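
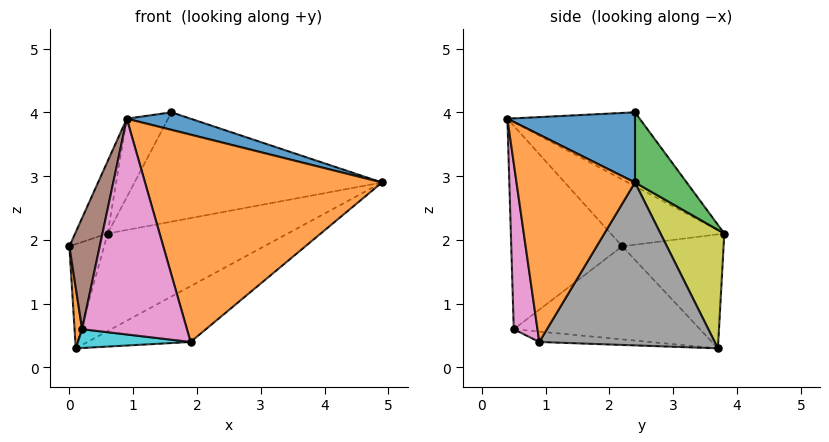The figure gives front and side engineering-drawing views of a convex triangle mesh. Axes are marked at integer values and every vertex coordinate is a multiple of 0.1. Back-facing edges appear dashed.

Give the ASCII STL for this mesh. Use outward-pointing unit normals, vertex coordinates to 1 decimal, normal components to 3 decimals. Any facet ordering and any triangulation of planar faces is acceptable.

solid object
 facet normal 0.312 -0.156 0.937
  outer loop
   vertex 1.6 2.4 4.0
   vertex 0.9 0.4 3.9
   vertex 4.9 2.4 2.9
  endloop
 endfacet
 facet normal 0.447 -0.894 0.000
  outer loop
   vertex 1.9 0.9 0.4
   vertex 4.9 2.4 2.9
   vertex 0.9 0.4 3.9
  endloop
 endfacet
 facet normal 0.174 0.834 0.523
  outer loop
   vertex 0.6 3.8 2.1
   vertex 1.6 2.4 4.0
   vertex 4.9 2.4 2.9
  endloop
 endfacet
 facet normal -0.795 0.228 0.563
  outer loop
   vertex 0.6 3.8 2.1
   vertex 0.0 2.2 1.9
   vertex 0.9 0.4 3.9
  endloop
 endfacet
 facet normal -0.774 0.242 0.585
  outer loop
   vertex 0.6 3.8 2.1
   vertex 0.9 0.4 3.9
   vertex 1.6 2.4 4.0
  endloop
 endfacet
 facet normal -0.946 -0.259 0.193
  outer loop
   vertex 0.2 0.5 0.6
   vertex 0.9 0.4 3.9
   vertex 0.0 2.2 1.9
  endloop
 endfacet
 facet normal 0.220 -0.973 -0.076
  outer loop
   vertex 0.2 0.5 0.6
   vertex 1.9 0.9 0.4
   vertex 0.9 0.4 3.9
  endloop
 endfacet
 facet normal 0.516 0.303 -0.801
  outer loop
   vertex 0.1 3.7 0.3
   vertex 4.9 2.4 2.9
   vertex 1.9 0.9 0.4
  endloop
 endfacet
 facet normal 0.330 0.933 -0.144
  outer loop
   vertex 0.1 3.7 0.3
   vertex 0.6 3.8 2.1
   vertex 4.9 2.4 2.9
  endloop
 endfacet
 facet normal -0.094 -0.096 -0.991
  outer loop
   vertex 0.1 3.7 0.3
   vertex 1.9 0.9 0.4
   vertex 0.2 0.5 0.6
  endloop
 endfacet
 facet normal -0.919 0.315 0.238
  outer loop
   vertex 0.1 3.7 0.3
   vertex 0.0 2.2 1.9
   vertex 0.6 3.8 2.1
  endloop
 endfacet
 facet normal -0.994 -0.040 -0.100
  outer loop
   vertex 0.1 3.7 0.3
   vertex 0.2 0.5 0.6
   vertex 0.0 2.2 1.9
  endloop
 endfacet
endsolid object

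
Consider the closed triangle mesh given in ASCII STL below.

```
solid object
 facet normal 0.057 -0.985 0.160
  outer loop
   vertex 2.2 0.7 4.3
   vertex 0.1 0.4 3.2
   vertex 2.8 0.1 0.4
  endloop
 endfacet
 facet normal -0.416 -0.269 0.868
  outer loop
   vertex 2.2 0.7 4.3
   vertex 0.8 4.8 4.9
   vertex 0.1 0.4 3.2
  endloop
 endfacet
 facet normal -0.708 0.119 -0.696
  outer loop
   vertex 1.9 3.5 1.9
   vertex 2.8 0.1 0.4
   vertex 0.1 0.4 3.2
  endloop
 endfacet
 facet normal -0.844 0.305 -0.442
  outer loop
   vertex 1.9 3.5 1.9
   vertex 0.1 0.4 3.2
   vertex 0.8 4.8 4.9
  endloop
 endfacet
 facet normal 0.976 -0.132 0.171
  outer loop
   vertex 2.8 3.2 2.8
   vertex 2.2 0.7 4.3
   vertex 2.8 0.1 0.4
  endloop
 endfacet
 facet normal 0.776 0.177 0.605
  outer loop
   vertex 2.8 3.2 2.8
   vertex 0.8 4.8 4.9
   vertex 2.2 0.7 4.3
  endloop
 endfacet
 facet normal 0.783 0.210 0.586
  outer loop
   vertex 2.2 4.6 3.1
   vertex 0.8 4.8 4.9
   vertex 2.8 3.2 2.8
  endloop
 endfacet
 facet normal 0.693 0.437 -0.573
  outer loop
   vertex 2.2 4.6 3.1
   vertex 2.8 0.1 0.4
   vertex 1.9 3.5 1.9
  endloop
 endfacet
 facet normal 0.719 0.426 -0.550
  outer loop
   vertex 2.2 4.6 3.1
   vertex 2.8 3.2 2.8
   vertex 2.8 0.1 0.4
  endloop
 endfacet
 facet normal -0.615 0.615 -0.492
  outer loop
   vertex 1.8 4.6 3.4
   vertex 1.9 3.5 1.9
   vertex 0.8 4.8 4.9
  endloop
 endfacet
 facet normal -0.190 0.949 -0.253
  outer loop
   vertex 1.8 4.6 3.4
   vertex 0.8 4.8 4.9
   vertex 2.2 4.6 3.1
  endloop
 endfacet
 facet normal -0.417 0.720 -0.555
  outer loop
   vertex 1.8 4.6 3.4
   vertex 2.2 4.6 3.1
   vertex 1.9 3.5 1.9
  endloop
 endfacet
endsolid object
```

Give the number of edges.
18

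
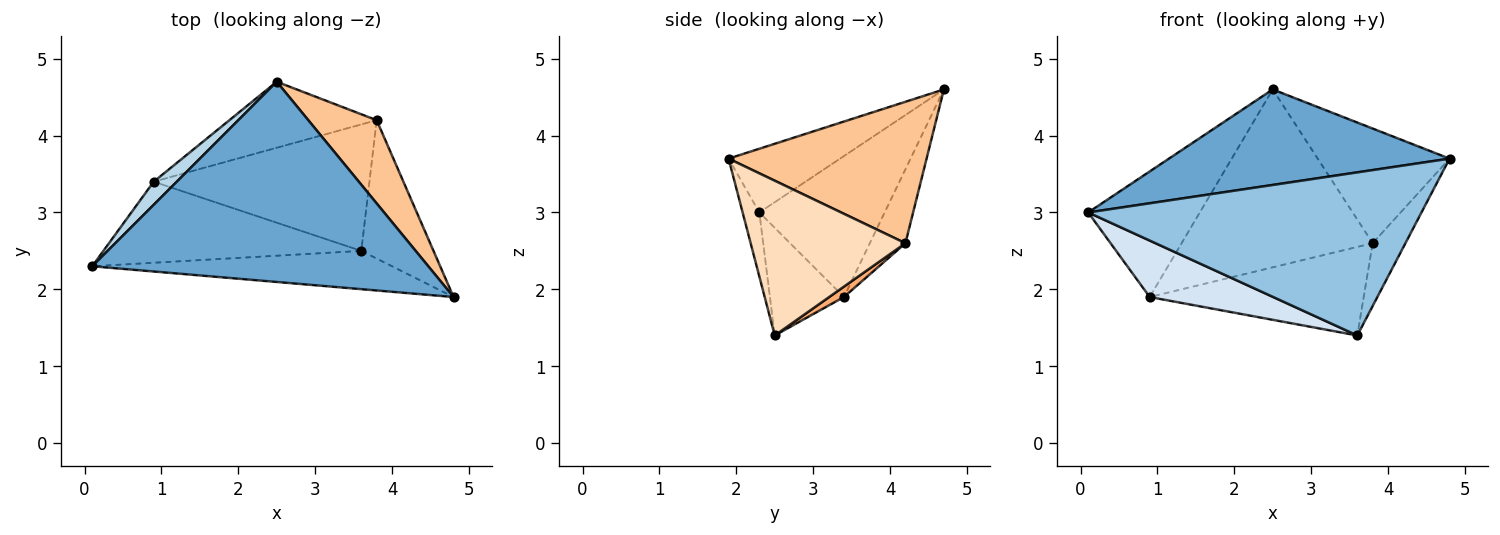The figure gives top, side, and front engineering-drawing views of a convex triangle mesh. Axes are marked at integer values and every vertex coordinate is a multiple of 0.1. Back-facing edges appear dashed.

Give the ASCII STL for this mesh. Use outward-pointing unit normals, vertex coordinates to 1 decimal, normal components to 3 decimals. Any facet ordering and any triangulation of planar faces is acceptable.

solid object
 facet normal -0.169 -0.424 0.890
  outer loop
   vertex 2.5 4.7 4.6
   vertex 0.1 2.3 3.0
   vertex 4.8 1.9 3.7
  endloop
 endfacet
 facet normal -0.049 -0.972 -0.228
  outer loop
   vertex 3.6 2.5 1.4
   vertex 4.8 1.9 3.7
   vertex 0.1 2.3 3.0
  endloop
 endfacet
 facet normal -0.741 0.660 0.121
  outer loop
   vertex 0.9 3.4 1.9
   vertex 0.1 2.3 3.0
   vertex 2.5 4.7 4.6
  endloop
 endfacet
 facet normal -0.324 -0.541 -0.776
  outer loop
   vertex 0.9 3.4 1.9
   vertex 3.6 2.5 1.4
   vertex 0.1 2.3 3.0
  endloop
 endfacet
 facet normal -0.172 0.924 -0.343
  outer loop
   vertex 3.8 4.2 2.6
   vertex 0.9 3.4 1.9
   vertex 2.5 4.7 4.6
  endloop
 endfacet
 facet normal 0.039 0.573 -0.819
  outer loop
   vertex 3.8 4.2 2.6
   vertex 3.6 2.5 1.4
   vertex 0.9 3.4 1.9
  endloop
 endfacet
 facet normal 0.772 0.514 0.373
  outer loop
   vertex 3.8 4.2 2.6
   vertex 2.5 4.7 4.6
   vertex 4.8 1.9 3.7
  endloop
 endfacet
 facet normal 0.890 0.188 -0.415
  outer loop
   vertex 3.8 4.2 2.6
   vertex 4.8 1.9 3.7
   vertex 3.6 2.5 1.4
  endloop
 endfacet
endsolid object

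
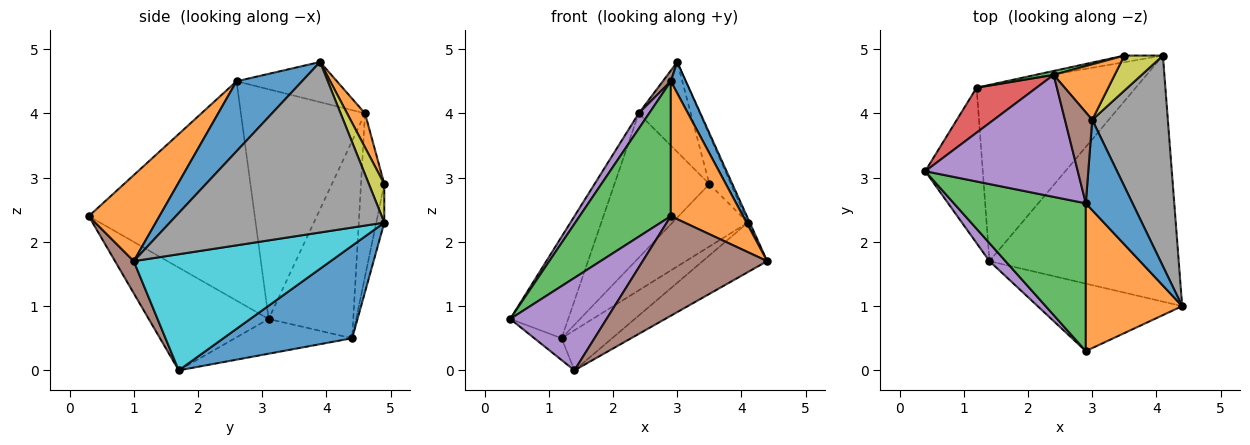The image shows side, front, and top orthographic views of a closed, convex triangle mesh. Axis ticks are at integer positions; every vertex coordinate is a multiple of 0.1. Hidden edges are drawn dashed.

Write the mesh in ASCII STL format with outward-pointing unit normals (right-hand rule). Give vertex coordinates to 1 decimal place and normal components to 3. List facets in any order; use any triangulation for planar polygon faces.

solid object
 facet normal 0.817 -0.189 0.545
  outer loop
   vertex 2.9 2.6 4.5
   vertex 4.4 1.0 1.7
   vertex 3.0 3.9 4.8
  endloop
 endfacet
 facet normal 0.550 -0.563 0.617
  outer loop
   vertex 2.9 2.6 4.5
   vertex 2.9 0.3 2.4
   vertex 4.4 1.0 1.7
  endloop
 endfacet
 facet normal -0.775 -0.426 0.466
  outer loop
   vertex 2.9 2.6 4.5
   vertex 0.4 3.1 0.8
   vertex 2.9 0.3 2.4
  endloop
 endfacet
 facet normal -0.513 0.119 -0.850
  outer loop
   vertex 1.4 1.7 0.0
   vertex 0.4 3.1 0.8
   vertex 1.2 4.4 0.5
  endloop
 endfacet
 facet normal -0.774 -0.622 0.121
  outer loop
   vertex 1.4 1.7 0.0
   vertex 2.9 0.3 2.4
   vertex 0.4 3.1 0.8
  endloop
 endfacet
 facet normal 0.124 -0.822 -0.557
  outer loop
   vertex 1.4 1.7 0.0
   vertex 4.4 1.0 1.7
   vertex 2.9 0.3 2.4
  endloop
 endfacet
 facet normal -0.105 0.989 -0.105
  outer loop
   vertex 4.1 4.9 2.3
   vertex 1.2 4.4 0.5
   vertex 3.5 4.9 2.9
  endloop
 endfacet
 facet normal 0.914 0.008 0.405
  outer loop
   vertex 4.1 4.9 2.3
   vertex 3.0 3.9 4.8
   vertex 4.4 1.0 1.7
  endloop
 endfacet
 facet normal 0.503 0.704 0.503
  outer loop
   vertex 4.1 4.9 2.3
   vertex 3.5 4.9 2.9
   vertex 3.0 3.9 4.8
  endloop
 endfacet
 facet normal 0.515 0.169 -0.840
  outer loop
   vertex 4.1 4.9 2.3
   vertex 4.4 1.0 1.7
   vertex 1.4 1.7 0.0
  endloop
 endfacet
 facet normal 0.493 0.194 -0.848
  outer loop
   vertex 4.1 4.9 2.3
   vertex 1.4 1.7 0.0
   vertex 1.2 4.4 0.5
  endloop
 endfacet
 facet normal 0.281 0.817 0.504
  outer loop
   vertex 2.4 4.6 4.0
   vertex 3.0 3.9 4.8
   vertex 3.5 4.9 2.9
  endloop
 endfacet
 facet normal -0.238 0.971 0.026
  outer loop
   vertex 2.4 4.6 4.0
   vertex 3.5 4.9 2.9
   vertex 1.2 4.4 0.5
  endloop
 endfacet
 facet normal -0.800 0.548 0.243
  outer loop
   vertex 2.4 4.6 4.0
   vertex 1.2 4.4 0.5
   vertex 0.4 3.1 0.8
  endloop
 endfacet
 facet normal -0.831 -0.070 0.552
  outer loop
   vertex 2.4 4.6 4.0
   vertex 0.4 3.1 0.8
   vertex 2.9 2.6 4.5
  endloop
 endfacet
 facet normal -0.825 -0.066 0.561
  outer loop
   vertex 2.4 4.6 4.0
   vertex 2.9 2.6 4.5
   vertex 3.0 3.9 4.8
  endloop
 endfacet
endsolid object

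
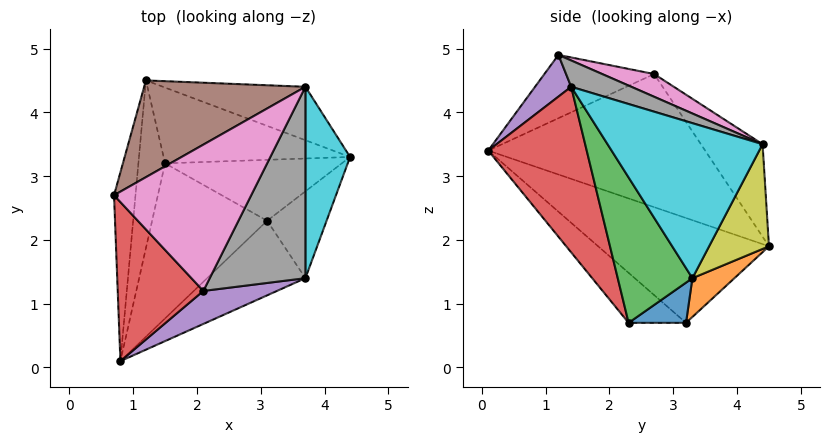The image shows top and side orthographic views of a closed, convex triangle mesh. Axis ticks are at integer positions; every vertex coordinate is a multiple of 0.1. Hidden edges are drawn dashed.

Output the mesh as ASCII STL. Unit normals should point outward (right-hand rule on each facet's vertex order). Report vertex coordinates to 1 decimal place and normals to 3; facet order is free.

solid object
 facet normal -0.987 0.035 -0.159
  outer loop
   vertex 1.2 4.5 1.9
   vertex 0.8 0.1 3.4
   vertex 0.7 2.7 4.6
  endloop
 endfacet
 facet normal 0.148 0.689 -0.710
  outer loop
   vertex 1.5 3.2 0.7
   vertex 1.2 4.5 1.9
   vertex 4.4 3.3 1.4
  endloop
 endfacet
 facet normal -0.969 0.004 -0.247
  outer loop
   vertex 1.5 3.2 0.7
   vertex 0.8 0.1 3.4
   vertex 1.2 4.5 1.9
  endloop
 endfacet
 facet normal -0.553 -0.367 0.748
  outer loop
   vertex 2.1 1.2 4.9
   vertex 0.7 2.7 4.6
   vertex 0.8 0.1 3.4
  endloop
 endfacet
 facet normal 0.243 -0.871 0.428
  outer loop
   vertex 2.1 1.2 4.9
   vertex 0.8 0.1 3.4
   vertex 3.7 1.4 4.4
  endloop
 endfacet
 facet normal -0.284 0.821 0.495
  outer loop
   vertex 3.7 4.4 3.5
   vertex 1.2 4.5 1.9
   vertex 0.7 2.7 4.6
  endloop
 endfacet
 facet normal 0.154 0.330 0.931
  outer loop
   vertex 3.7 4.4 3.5
   vertex 0.7 2.7 4.6
   vertex 2.1 1.2 4.9
  endloop
 endfacet
 facet normal 0.255 0.278 0.926
  outer loop
   vertex 3.7 4.4 3.5
   vertex 2.1 1.2 4.9
   vertex 3.7 1.4 4.4
  endloop
 endfacet
 facet normal 0.274 0.886 -0.373
  outer loop
   vertex 3.7 4.4 3.5
   vertex 4.4 3.3 1.4
   vertex 1.2 4.5 1.9
  endloop
 endfacet
 facet normal 0.958 0.083 0.276
  outer loop
   vertex 3.7 4.4 3.5
   vertex 3.7 1.4 4.4
   vertex 4.4 3.3 1.4
  endloop
 endfacet
 facet normal 0.206 0.367 -0.907
  outer loop
   vertex 3.1 2.3 0.7
   vertex 1.5 3.2 0.7
   vertex 4.4 3.3 1.4
  endloop
 endfacet
 facet normal -0.325 -0.578 -0.748
  outer loop
   vertex 3.1 2.3 0.7
   vertex 0.8 0.1 3.4
   vertex 1.5 3.2 0.7
  endloop
 endfacet
 facet normal 0.675 -0.684 -0.276
  outer loop
   vertex 3.1 2.3 0.7
   vertex 4.4 3.3 1.4
   vertex 3.7 1.4 4.4
  endloop
 endfacet
 facet normal 0.471 -0.836 -0.280
  outer loop
   vertex 3.1 2.3 0.7
   vertex 3.7 1.4 4.4
   vertex 0.8 0.1 3.4
  endloop
 endfacet
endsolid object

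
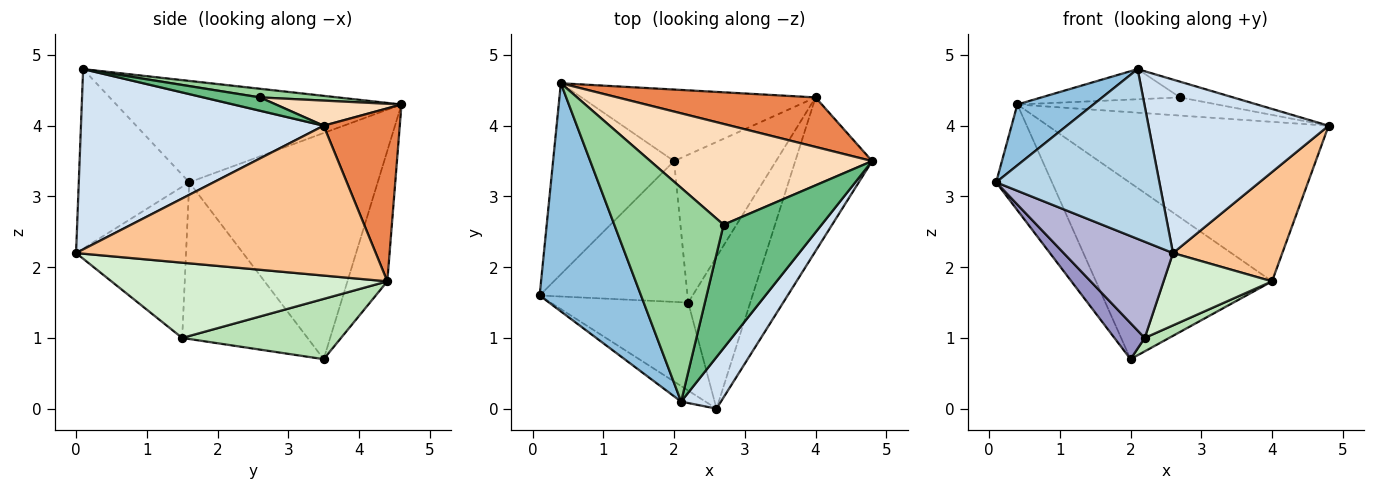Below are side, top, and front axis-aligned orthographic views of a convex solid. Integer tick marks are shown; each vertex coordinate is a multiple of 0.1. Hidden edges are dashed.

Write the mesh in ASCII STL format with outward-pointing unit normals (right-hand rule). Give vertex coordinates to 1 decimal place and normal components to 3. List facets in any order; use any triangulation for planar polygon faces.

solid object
 facet normal -0.853 0.253 -0.456
  outer loop
   vertex 2.0 3.5 0.7
   vertex 0.1 1.6 3.2
   vertex 0.4 4.6 4.3
  endloop
 endfacet
 facet normal -0.695 -0.185 0.695
  outer loop
   vertex 2.1 0.1 4.8
   vertex 0.4 4.6 4.3
   vertex 0.1 1.6 3.2
  endloop
 endfacet
 facet normal -0.559 -0.826 -0.076
  outer loop
   vertex 2.1 0.1 4.8
   vertex 0.1 1.6 3.2
   vertex 2.6 0.0 2.2
  endloop
 endfacet
 facet normal 0.791 -0.587 0.175
  outer loop
   vertex 2.1 0.1 4.8
   vertex 2.6 0.0 2.2
   vertex 4.8 3.5 4.0
  endloop
 endfacet
 facet normal 0.251 0.925 0.287
  outer loop
   vertex 4.0 4.4 1.8
   vertex 0.4 4.6 4.3
   vertex 4.8 3.5 4.0
  endloop
 endfacet
 facet normal -0.205 0.907 -0.368
  outer loop
   vertex 4.0 4.4 1.8
   vertex 2.0 3.5 0.7
   vertex 0.4 4.6 4.3
  endloop
 endfacet
 facet normal 0.846 -0.309 -0.434
  outer loop
   vertex 4.0 4.4 1.8
   vertex 4.8 3.5 4.0
   vertex 2.6 0.0 2.2
  endloop
 endfacet
 facet normal 0.111 0.176 0.978
  outer loop
   vertex 2.7 2.6 4.4
   vertex 4.8 3.5 4.0
   vertex 0.4 4.6 4.3
  endloop
 endfacet
 facet normal 0.134 0.125 0.983
  outer loop
   vertex 2.7 2.6 4.4
   vertex 2.1 0.1 4.8
   vertex 4.8 3.5 4.0
  endloop
 endfacet
 facet normal 0.078 0.139 0.987
  outer loop
   vertex 2.7 2.6 4.4
   vertex 0.4 4.6 4.3
   vertex 2.1 0.1 4.8
  endloop
 endfacet
 facet normal 0.507 -0.078 -0.858
  outer loop
   vertex 2.2 1.5 1.0
   vertex 2.0 3.5 0.7
   vertex 4.0 4.4 1.8
  endloop
 endfacet
 facet normal 0.738 -0.290 -0.609
  outer loop
   vertex 2.2 1.5 1.0
   vertex 4.0 4.4 1.8
   vertex 2.6 0.0 2.2
  endloop
 endfacet
 facet normal -0.716 -0.173 -0.676
  outer loop
   vertex 2.2 1.5 1.0
   vertex 0.1 1.6 3.2
   vertex 2.0 3.5 0.7
  endloop
 endfacet
 facet normal -0.596 -0.593 -0.542
  outer loop
   vertex 2.2 1.5 1.0
   vertex 2.6 0.0 2.2
   vertex 0.1 1.6 3.2
  endloop
 endfacet
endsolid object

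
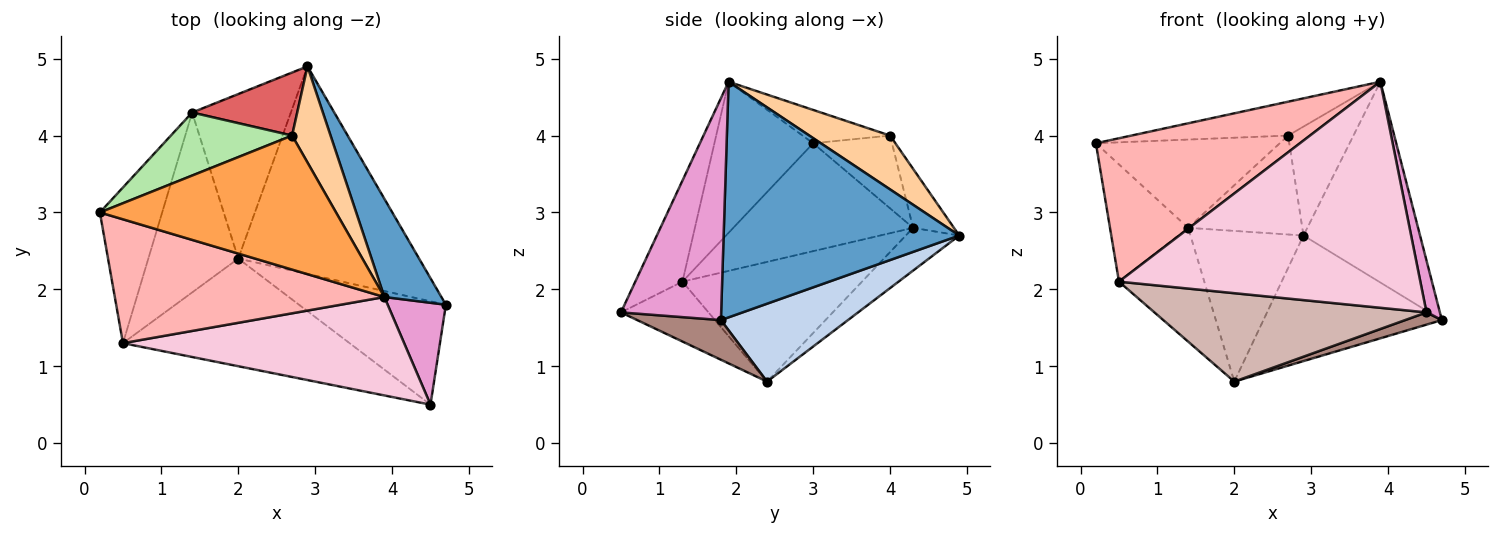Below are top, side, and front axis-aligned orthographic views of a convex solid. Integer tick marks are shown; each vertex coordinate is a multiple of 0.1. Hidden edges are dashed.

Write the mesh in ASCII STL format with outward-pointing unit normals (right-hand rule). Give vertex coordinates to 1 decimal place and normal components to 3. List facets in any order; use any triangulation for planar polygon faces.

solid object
 facet normal 0.876 0.433 0.212
  outer loop
   vertex 3.9 1.9 4.7
   vertex 4.7 1.8 1.6
   vertex 2.9 4.9 2.7
  endloop
 endfacet
 facet normal 0.346 0.486 -0.803
  outer loop
   vertex 2.0 2.4 0.8
   vertex 2.9 4.9 2.7
   vertex 4.7 1.8 1.6
  endloop
 endfacet
 facet normal -0.136 0.243 0.961
  outer loop
   vertex 2.7 4.0 4.0
   vertex 0.2 3.0 3.9
   vertex 3.9 1.9 4.7
  endloop
 endfacet
 facet normal 0.680 0.550 0.485
  outer loop
   vertex 2.7 4.0 4.0
   vertex 3.9 1.9 4.7
   vertex 2.9 4.9 2.7
  endloop
 endfacet
 facet normal -0.304 0.643 -0.702
  outer loop
   vertex 1.4 4.3 2.8
   vertex 2.9 4.9 2.7
   vertex 2.0 2.4 0.8
  endloop
 endfacet
 facet normal -0.329 0.768 0.549
  outer loop
   vertex 1.4 4.3 2.8
   vertex 0.2 3.0 3.9
   vertex 2.7 4.0 4.0
  endloop
 endfacet
 facet normal -0.289 0.807 0.515
  outer loop
   vertex 1.4 4.3 2.8
   vertex 2.7 4.0 4.0
   vertex 2.9 4.9 2.7
  endloop
 endfacet
 facet normal -0.344 -0.711 0.614
  outer loop
   vertex 0.5 1.3 2.1
   vertex 3.9 1.9 4.7
   vertex 0.2 3.0 3.9
  endloop
 endfacet
 facet normal -0.811 0.352 -0.468
  outer loop
   vertex 0.5 1.3 2.1
   vertex 0.2 3.0 3.9
   vertex 1.4 4.3 2.8
  endloop
 endfacet
 facet normal -0.747 0.355 -0.562
  outer loop
   vertex 0.5 1.3 2.1
   vertex 1.4 4.3 2.8
   vertex 2.0 2.4 0.8
  endloop
 endfacet
 facet normal 0.259 -0.114 -0.959
  outer loop
   vertex 4.5 0.5 1.7
   vertex 2.0 2.4 0.8
   vertex 4.7 1.8 1.6
  endloop
 endfacet
 facet normal -0.200 -0.622 -0.757
  outer loop
   vertex 4.5 0.5 1.7
   vertex 0.5 1.3 2.1
   vertex 2.0 2.4 0.8
  endloop
 endfacet
 facet normal 0.959 -0.128 0.252
  outer loop
   vertex 4.5 0.5 1.7
   vertex 4.7 1.8 1.6
   vertex 3.9 1.9 4.7
  endloop
 endfacet
 facet normal -0.142 -0.908 0.395
  outer loop
   vertex 4.5 0.5 1.7
   vertex 3.9 1.9 4.7
   vertex 0.5 1.3 2.1
  endloop
 endfacet
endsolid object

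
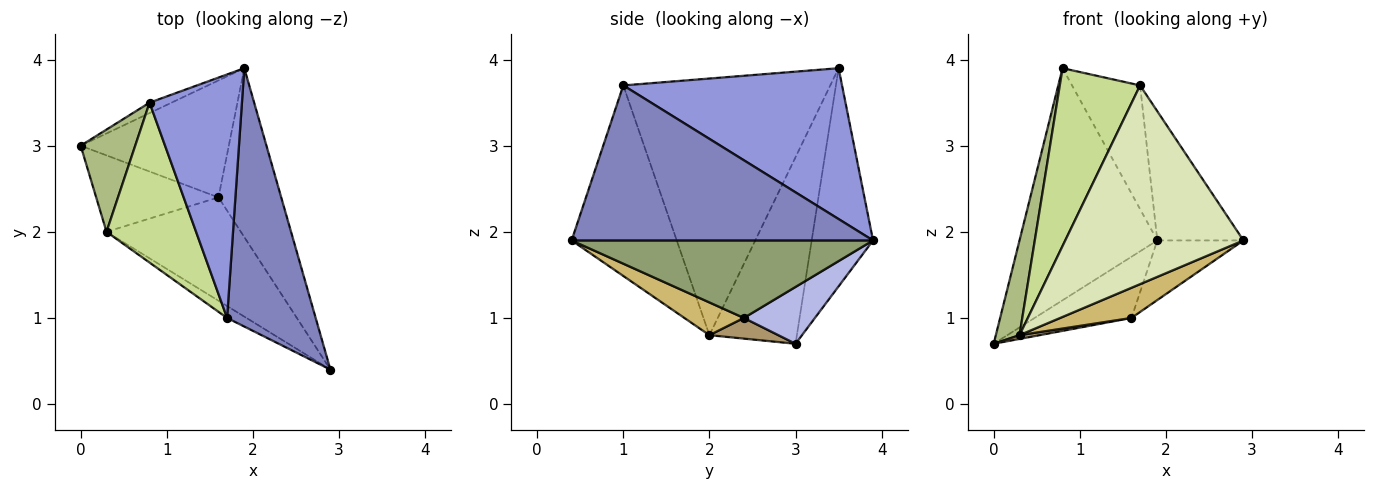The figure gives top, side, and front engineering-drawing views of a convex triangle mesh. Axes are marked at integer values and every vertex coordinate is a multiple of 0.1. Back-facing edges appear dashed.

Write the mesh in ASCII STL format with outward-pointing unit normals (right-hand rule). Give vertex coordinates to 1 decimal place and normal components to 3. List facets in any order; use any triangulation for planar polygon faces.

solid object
 facet normal -0.406 0.913 -0.041
  outer loop
   vertex 0.8 3.5 3.9
   vertex 1.9 3.9 1.9
   vertex 0.0 3.0 0.7
  endloop
 endfacet
 facet normal 0.843 0.241 0.482
  outer loop
   vertex 1.7 1.0 3.7
   vertex 2.9 0.4 1.9
   vertex 1.9 3.9 1.9
  endloop
 endfacet
 facet normal 0.824 0.256 0.505
  outer loop
   vertex 1.7 1.0 3.7
   vertex 1.9 3.9 1.9
   vertex 0.8 3.5 3.9
  endloop
 endfacet
 facet normal 0.322 0.439 -0.839
  outer loop
   vertex 1.6 2.4 1.0
   vertex 0.0 3.0 0.7
   vertex 1.9 3.9 1.9
  endloop
 endfacet
 facet normal 0.759 0.217 -0.614
  outer loop
   vertex 1.6 2.4 1.0
   vertex 1.9 3.9 1.9
   vertex 2.9 0.4 1.9
  endloop
 endfacet
 facet normal -0.929 -0.252 0.272
  outer loop
   vertex 0.3 2.0 0.8
   vertex 0.8 3.5 3.9
   vertex 0.0 3.0 0.7
  endloop
 endfacet
 facet normal -0.887 -0.344 0.309
  outer loop
   vertex 0.3 2.0 0.8
   vertex 1.7 1.0 3.7
   vertex 0.8 3.5 3.9
  endloop
 endfacet
 facet normal -0.507 -0.860 -0.052
  outer loop
   vertex 0.3 2.0 0.8
   vertex 2.9 0.4 1.9
   vertex 1.7 1.0 3.7
  endloop
 endfacet
 facet normal 0.166 -0.049 -0.985
  outer loop
   vertex 0.3 2.0 0.8
   vertex 0.0 3.0 0.7
   vertex 1.6 2.4 1.0
  endloop
 endfacet
 facet normal 0.228 -0.273 -0.935
  outer loop
   vertex 0.3 2.0 0.8
   vertex 1.6 2.4 1.0
   vertex 2.9 0.4 1.9
  endloop
 endfacet
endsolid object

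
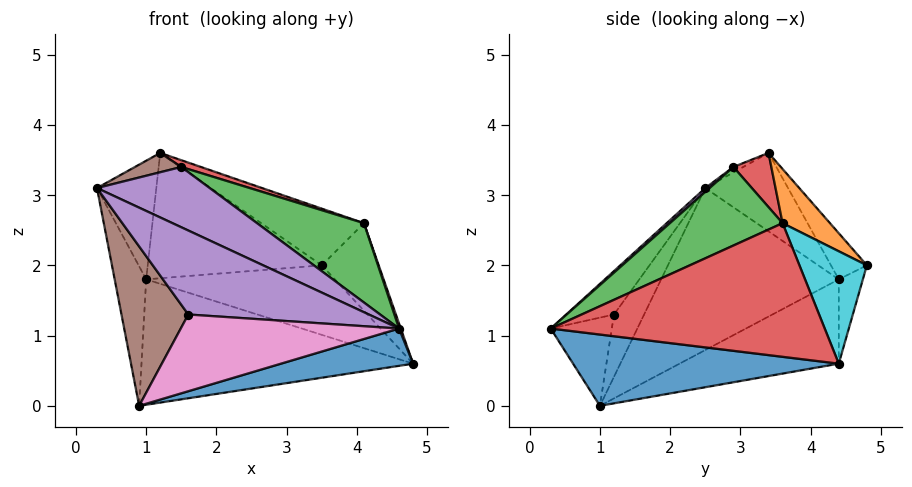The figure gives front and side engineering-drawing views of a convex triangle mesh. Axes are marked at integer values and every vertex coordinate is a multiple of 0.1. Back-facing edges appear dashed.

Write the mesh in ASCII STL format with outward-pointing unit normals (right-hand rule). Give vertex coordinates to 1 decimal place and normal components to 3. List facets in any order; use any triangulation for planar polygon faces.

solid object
 facet normal 0.260 -0.129 -0.957
  outer loop
   vertex 0.9 1.0 0.0
   vertex 4.8 4.4 0.6
   vertex 4.6 0.3 1.1
  endloop
 endfacet
 facet normal -0.949 0.168 -0.265
  outer loop
   vertex 1.0 4.4 1.8
   vertex 0.9 1.0 0.0
   vertex 0.3 2.5 3.1
  endloop
 endfacet
 facet normal -0.268 0.457 -0.848
  outer loop
   vertex 1.0 4.4 1.8
   vertex 4.8 4.4 0.6
   vertex 0.9 1.0 0.0
  endloop
 endfacet
 facet normal 0.945 -0.006 0.328
  outer loop
   vertex 4.1 3.6 2.6
   vertex 4.6 0.3 1.1
   vertex 4.8 4.4 0.6
  endloop
 endfacet
 facet normal -0.228 -0.860 0.457
  outer loop
   vertex 1.6 1.2 1.3
   vertex 4.6 0.3 1.1
   vertex 0.3 2.5 3.1
  endloop
 endfacet
 facet normal -0.387 -0.857 0.340
  outer loop
   vertex 1.6 1.2 1.3
   vertex 0.3 2.5 3.1
   vertex 0.9 1.0 0.0
  endloop
 endfacet
 facet normal -0.258 -0.924 0.281
  outer loop
   vertex 1.6 1.2 1.3
   vertex 0.9 1.0 0.0
   vertex 4.6 0.3 1.1
  endloop
 endfacet
 facet normal -0.751 0.538 0.383
  outer loop
   vertex 1.2 3.4 3.6
   vertex 1.0 4.4 1.8
   vertex 0.3 2.5 3.1
  endloop
 endfacet
 facet normal -0.118 0.921 -0.372
  outer loop
   vertex 3.5 4.8 2.0
   vertex 4.8 4.4 0.6
   vertex 1.0 4.4 1.8
  endloop
 endfacet
 facet normal 0.677 0.571 0.465
  outer loop
   vertex 3.5 4.8 2.0
   vertex 4.1 3.6 2.6
   vertex 4.8 4.4 0.6
  endloop
 endfacet
 facet normal -0.176 0.852 0.493
  outer loop
   vertex 3.5 4.8 2.0
   vertex 1.0 4.4 1.8
   vertex 1.2 3.4 3.6
  endloop
 endfacet
 facet normal 0.244 0.529 0.813
  outer loop
   vertex 3.5 4.8 2.0
   vertex 1.2 3.4 3.6
   vertex 4.1 3.6 2.6
  endloop
 endfacet
 facet normal 0.359 -0.341 0.869
  outer loop
   vertex 1.5 2.9 3.4
   vertex 4.6 0.3 1.1
   vertex 4.1 3.6 2.6
  endloop
 endfacet
 facet normal 0.332 -0.172 0.928
  outer loop
   vertex 1.5 2.9 3.4
   vertex 4.1 3.6 2.6
   vertex 1.2 3.4 3.6
  endloop
 endfacet
 facet normal 0.025 -0.646 0.763
  outer loop
   vertex 1.5 2.9 3.4
   vertex 0.3 2.5 3.1
   vertex 4.6 0.3 1.1
  endloop
 endfacet
 facet normal -0.088 -0.415 0.906
  outer loop
   vertex 1.5 2.9 3.4
   vertex 1.2 3.4 3.6
   vertex 0.3 2.5 3.1
  endloop
 endfacet
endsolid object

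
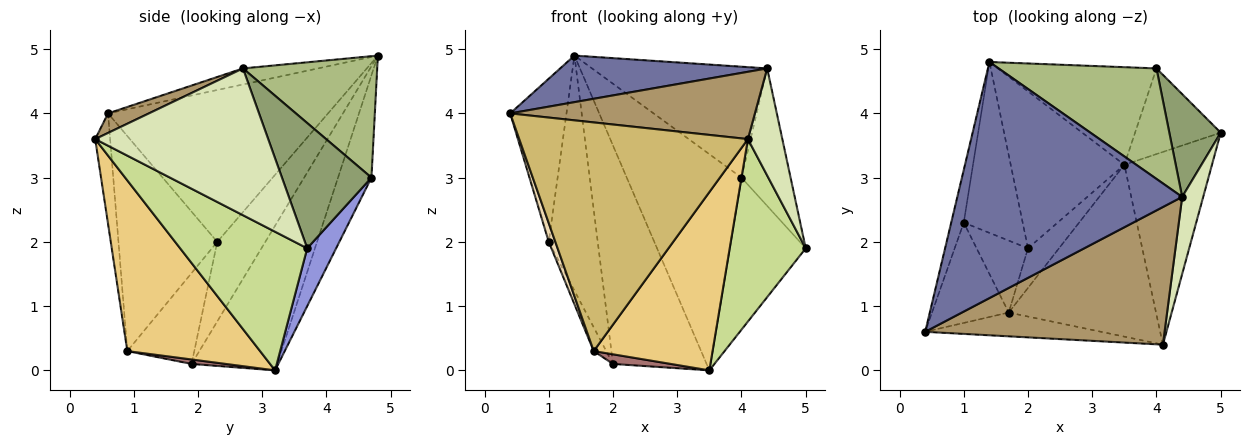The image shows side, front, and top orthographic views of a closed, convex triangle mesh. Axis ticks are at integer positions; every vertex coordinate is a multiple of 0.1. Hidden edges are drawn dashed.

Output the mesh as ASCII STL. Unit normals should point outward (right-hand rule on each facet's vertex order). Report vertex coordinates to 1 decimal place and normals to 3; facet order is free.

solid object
 facet normal -0.070 -0.193 0.979
  outer loop
   vertex 4.4 2.7 4.7
   vertex 1.4 4.8 4.9
   vertex 0.4 0.6 4.0
  endloop
 endfacet
 facet normal -0.966 0.247 -0.080
  outer loop
   vertex 1.0 2.3 2.0
   vertex 0.4 0.6 4.0
   vertex 1.4 4.8 4.9
  endloop
 endfacet
 facet normal 0.315 0.827 -0.466
  outer loop
   vertex 4.0 4.7 3.0
   vertex 5.0 3.7 1.9
   vertex 3.5 3.2 0.0
  endloop
 endfacet
 facet normal -0.257 0.881 -0.398
  outer loop
   vertex 4.0 4.7 3.0
   vertex 3.5 3.2 0.0
   vertex 1.4 4.8 4.9
  endloop
 endfacet
 facet normal 0.825 0.453 0.338
  outer loop
   vertex 4.0 4.7 3.0
   vertex 4.4 2.7 4.7
   vertex 5.0 3.7 1.9
  endloop
 endfacet
 facet normal 0.477 0.623 0.620
  outer loop
   vertex 4.0 4.7 3.0
   vertex 1.4 4.8 4.9
   vertex 4.4 2.7 4.7
  endloop
 endfacet
 facet normal 0.754 -0.451 -0.477
  outer loop
   vertex 4.1 0.4 3.6
   vertex 3.5 3.2 0.0
   vertex 5.0 3.7 1.9
  endloop
 endfacet
 facet normal 0.971 -0.193 0.139
  outer loop
   vertex 4.1 0.4 3.6
   vertex 5.0 3.7 1.9
   vertex 4.4 2.7 4.7
  endloop
 endfacet
 facet normal 0.073 -0.438 0.896
  outer loop
   vertex 4.1 0.4 3.6
   vertex 4.4 2.7 4.7
   vertex 0.4 0.6 4.0
  endloop
 endfacet
 facet normal -0.065 -0.993 -0.103
  outer loop
   vertex 1.7 0.9 0.3
   vertex 4.1 0.4 3.6
   vertex 0.4 0.6 4.0
  endloop
 endfacet
 facet normal 0.627 -0.561 -0.541
  outer loop
   vertex 1.7 0.9 0.3
   vertex 3.5 3.2 0.0
   vertex 4.1 0.4 3.6
  endloop
 endfacet
 facet normal -0.940 -0.063 -0.335
  outer loop
   vertex 1.7 0.9 0.3
   vertex 0.4 0.6 4.0
   vertex 1.0 2.3 2.0
  endloop
 endfacet
 facet normal 0.139 -0.234 -0.962
  outer loop
   vertex 2.0 1.9 0.1
   vertex 3.5 3.2 0.0
   vertex 1.7 0.9 0.3
  endloop
 endfacet
 facet normal -0.859 0.161 -0.486
  outer loop
   vertex 2.0 1.9 0.1
   vertex 1.7 0.9 0.3
   vertex 1.0 2.3 2.0
  endloop
 endfacet
 facet normal -0.596 0.652 -0.468
  outer loop
   vertex 2.0 1.9 0.1
   vertex 1.4 4.8 4.9
   vertex 3.5 3.2 0.0
  endloop
 endfacet
 facet normal -0.622 0.634 -0.461
  outer loop
   vertex 2.0 1.9 0.1
   vertex 1.0 2.3 2.0
   vertex 1.4 4.8 4.9
  endloop
 endfacet
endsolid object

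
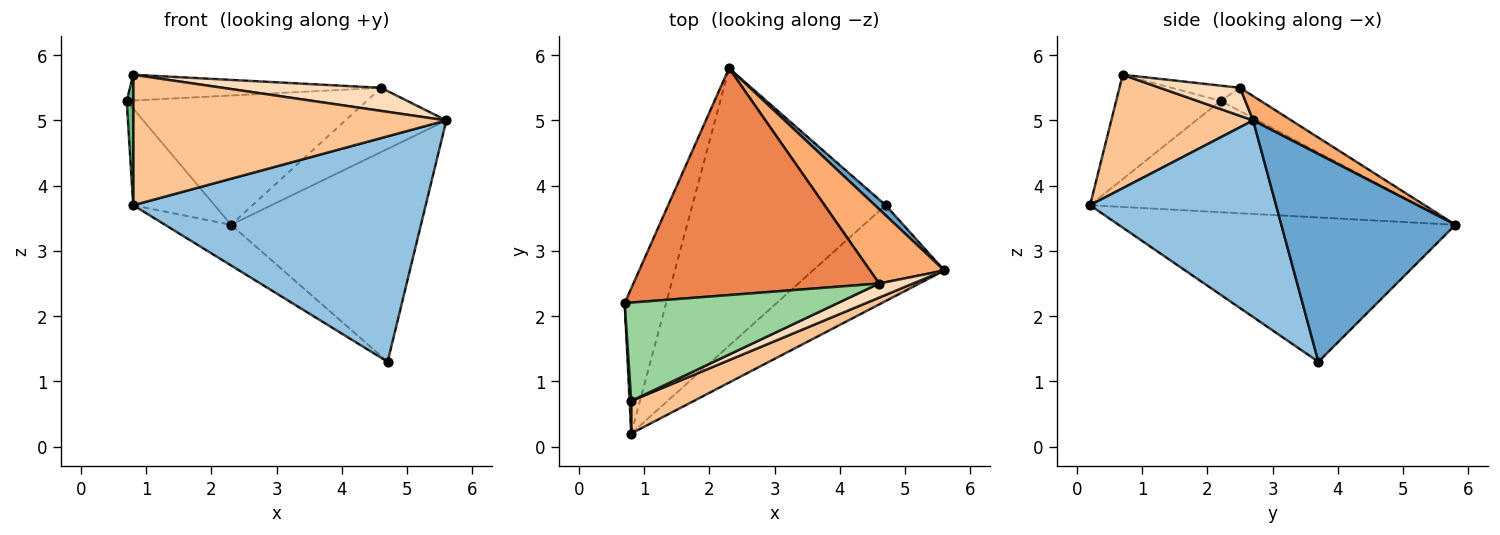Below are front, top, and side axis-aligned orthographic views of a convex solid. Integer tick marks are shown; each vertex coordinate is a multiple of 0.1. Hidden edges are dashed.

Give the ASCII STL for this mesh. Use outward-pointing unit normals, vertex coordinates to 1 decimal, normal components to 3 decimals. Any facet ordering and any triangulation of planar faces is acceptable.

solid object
 facet normal 0.675 0.737 0.035
  outer loop
   vertex 4.7 3.7 1.3
   vertex 2.3 5.8 3.4
   vertex 5.6 2.7 5.0
  endloop
 endfacet
 facet normal 0.505 -0.794 -0.338
  outer loop
   vertex 0.8 0.2 3.7
   vertex 4.7 3.7 1.3
   vertex 5.6 2.7 5.0
  endloop
 endfacet
 facet normal -0.913 0.226 -0.340
  outer loop
   vertex 0.8 0.2 3.7
   vertex 0.7 2.2 5.3
   vertex 2.3 5.8 3.4
  endloop
 endfacet
 facet normal -0.594 0.117 -0.796
  outer loop
   vertex 0.8 0.2 3.7
   vertex 2.3 5.8 3.4
   vertex 4.7 3.7 1.3
  endloop
 endfacet
 facet normal -0.082 0.494 0.866
  outer loop
   vertex 4.6 2.5 5.5
   vertex 2.3 5.8 3.4
   vertex 0.7 2.2 5.3
  endloop
 endfacet
 facet normal 0.240 0.635 0.734
  outer loop
   vertex 4.6 2.5 5.5
   vertex 5.6 2.7 5.0
   vertex 2.3 5.8 3.4
  endloop
 endfacet
 facet normal 0.402 -0.888 0.222
  outer loop
   vertex 0.8 0.7 5.7
   vertex 0.8 0.2 3.7
   vertex 5.6 2.7 5.0
  endloop
 endfacet
 facet normal 0.396 -0.783 0.479
  outer loop
   vertex 0.8 0.7 5.7
   vertex 5.6 2.7 5.0
   vertex 4.6 2.5 5.5
  endloop
 endfacet
 facet normal -0.998 -0.062 0.016
  outer loop
   vertex 0.8 0.7 5.7
   vertex 0.7 2.2 5.3
   vertex 0.8 0.2 3.7
  endloop
 endfacet
 facet normal -0.069 0.253 0.965
  outer loop
   vertex 0.8 0.7 5.7
   vertex 4.6 2.5 5.5
   vertex 0.7 2.2 5.3
  endloop
 endfacet
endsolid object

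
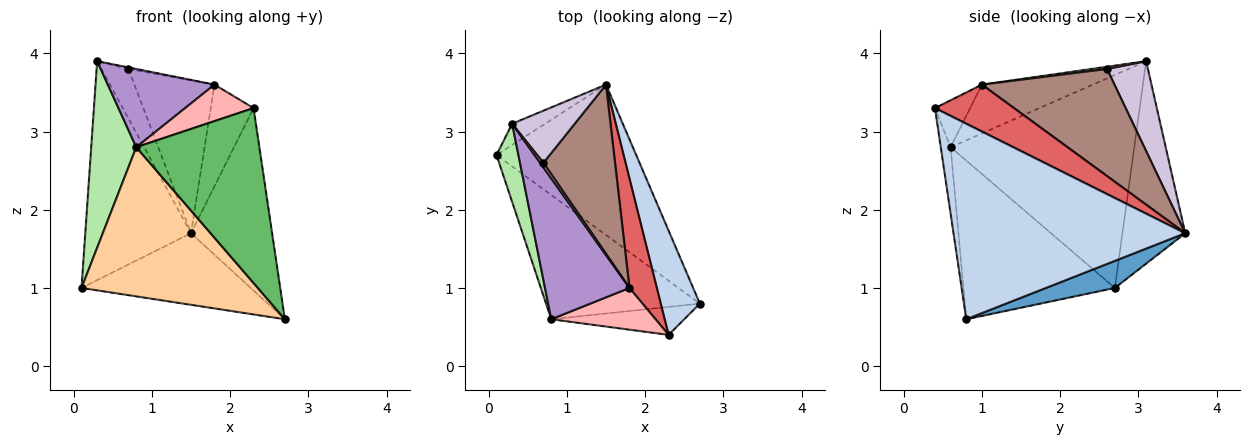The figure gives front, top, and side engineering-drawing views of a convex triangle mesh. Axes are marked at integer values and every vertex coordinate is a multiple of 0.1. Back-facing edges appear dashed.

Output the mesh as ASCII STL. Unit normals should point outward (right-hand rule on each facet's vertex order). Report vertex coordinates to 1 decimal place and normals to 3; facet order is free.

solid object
 facet normal 0.173 0.423 -0.889
  outer loop
   vertex 1.5 3.6 1.7
   vertex 2.7 0.8 0.6
   vertex 0.1 2.7 1.0
  endloop
 endfacet
 facet normal 0.927 0.325 0.185
  outer loop
   vertex 2.3 0.4 3.3
   vertex 2.7 0.8 0.6
   vertex 1.5 3.6 1.7
  endloop
 endfacet
 facet normal -0.509 0.857 -0.083
  outer loop
   vertex 0.3 3.1 3.9
   vertex 1.5 3.6 1.7
   vertex 0.1 2.7 1.0
  endloop
 endfacet
 facet normal -0.551 -0.641 -0.534
  outer loop
   vertex 0.8 0.6 2.8
   vertex 0.1 2.7 1.0
   vertex 2.7 0.8 0.6
  endloop
 endfacet
 facet normal -0.079 -0.984 -0.157
  outer loop
   vertex 0.8 0.6 2.8
   vertex 2.7 0.8 0.6
   vertex 2.3 0.4 3.3
  endloop
 endfacet
 facet normal -0.966 -0.237 0.099
  outer loop
   vertex 0.8 0.6 2.8
   vertex 0.3 3.1 3.9
   vertex 0.1 2.7 1.0
  endloop
 endfacet
 facet normal 0.782 0.424 0.456
  outer loop
   vertex 1.8 1.0 3.6
   vertex 2.3 0.4 3.3
   vertex 1.5 3.6 1.7
  endloop
 endfacet
 facet normal -0.321 -0.624 0.713
  outer loop
   vertex 1.8 1.0 3.6
   vertex 0.8 0.6 2.8
   vertex 2.3 0.4 3.3
  endloop
 endfacet
 facet normal -0.451 -0.433 0.780
  outer loop
   vertex 1.8 1.0 3.6
   vertex 0.3 3.1 3.9
   vertex 0.8 0.6 2.8
  endloop
 endfacet
 facet normal 0.722 0.477 0.502
  outer loop
   vertex 0.7 2.6 3.8
   vertex 1.5 3.6 1.7
   vertex 0.3 3.1 3.9
  endloop
 endfacet
 facet normal 0.743 0.449 0.497
  outer loop
   vertex 0.7 2.6 3.8
   vertex 1.8 1.0 3.6
   vertex 1.5 3.6 1.7
  endloop
 endfacet
 facet normal 0.535 0.267 0.802
  outer loop
   vertex 0.7 2.6 3.8
   vertex 0.3 3.1 3.9
   vertex 1.8 1.0 3.6
  endloop
 endfacet
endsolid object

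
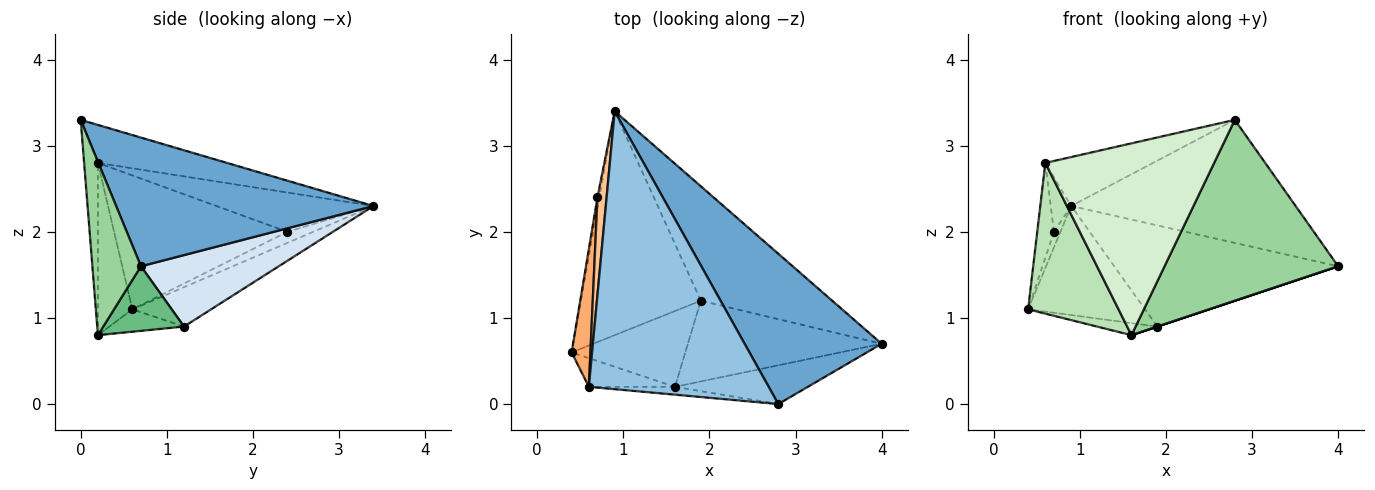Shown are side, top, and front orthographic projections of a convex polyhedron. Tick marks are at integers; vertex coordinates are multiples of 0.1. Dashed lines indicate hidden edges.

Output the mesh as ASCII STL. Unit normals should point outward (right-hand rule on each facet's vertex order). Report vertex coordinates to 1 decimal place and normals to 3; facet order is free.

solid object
 facet normal 0.588 0.513 0.626
  outer loop
   vertex 2.8 0.0 3.3
   vertex 4.0 0.7 1.6
   vertex 0.9 3.4 2.3
  endloop
 endfacet
 facet normal -0.204 0.170 0.964
  outer loop
   vertex 0.6 0.2 2.8
   vertex 2.8 0.0 3.3
   vertex 0.9 3.4 2.3
  endloop
 endfacet
 facet normal -0.283 0.420 -0.862
  outer loop
   vertex 1.9 1.2 0.9
   vertex 0.4 0.6 1.1
   vertex 0.9 3.4 2.3
  endloop
 endfacet
 facet normal 0.377 0.613 -0.694
  outer loop
   vertex 1.9 1.2 0.9
   vertex 0.9 3.4 2.3
   vertex 4.0 0.7 1.6
  endloop
 endfacet
 facet normal -0.958 0.239 -0.160
  outer loop
   vertex 0.7 2.4 2.0
   vertex 0.9 3.4 2.3
   vertex 0.4 0.6 1.1
  endloop
 endfacet
 facet normal -0.986 0.095 0.138
  outer loop
   vertex 0.7 2.4 2.0
   vertex 0.4 0.6 1.1
   vertex 0.6 0.2 2.8
  endloop
 endfacet
 facet normal -0.966 0.126 0.225
  outer loop
   vertex 0.7 2.4 2.0
   vertex 0.6 0.2 2.8
   vertex 0.9 3.4 2.3
  endloop
 endfacet
 facet normal -0.191 0.154 -0.969
  outer loop
   vertex 1.6 0.2 0.8
   vertex 0.4 0.6 1.1
   vertex 1.9 1.2 0.9
  endloop
 endfacet
 facet normal 0.316 0.000 -0.949
  outer loop
   vertex 1.6 0.2 0.8
   vertex 1.9 1.2 0.9
   vertex 4.0 0.7 1.6
  endloop
 endfacet
 facet normal 0.264 -0.943 -0.202
  outer loop
   vertex 1.6 0.2 0.8
   vertex 4.0 0.7 1.6
   vertex 2.8 0.0 3.3
  endloop
 endfacet
 facet normal -0.350 -0.920 -0.175
  outer loop
   vertex 1.6 0.2 0.8
   vertex 0.6 0.2 2.8
   vertex 0.4 0.6 1.1
  endloop
 endfacet
 facet normal -0.081 -0.996 -0.041
  outer loop
   vertex 1.6 0.2 0.8
   vertex 2.8 0.0 3.3
   vertex 0.6 0.2 2.8
  endloop
 endfacet
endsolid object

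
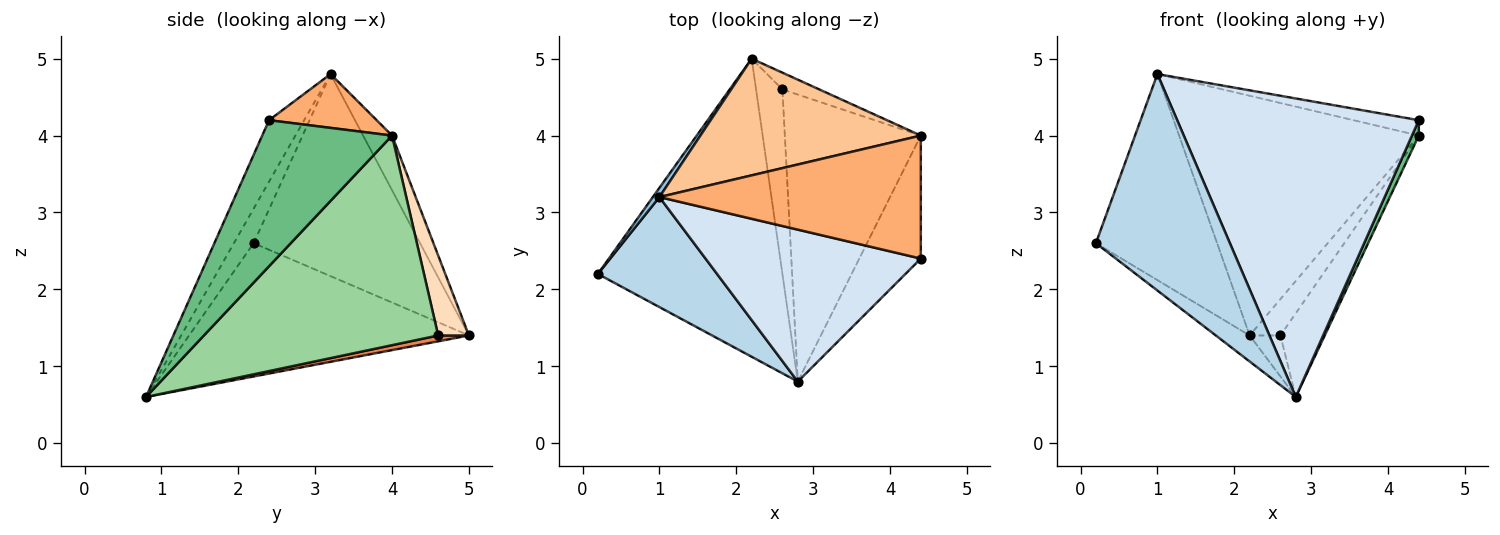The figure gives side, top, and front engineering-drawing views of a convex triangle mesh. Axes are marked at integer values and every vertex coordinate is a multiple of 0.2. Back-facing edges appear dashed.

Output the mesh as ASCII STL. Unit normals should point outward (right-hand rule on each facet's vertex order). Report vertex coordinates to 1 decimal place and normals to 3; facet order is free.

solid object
 facet normal -0.584 0.071 -0.809
  outer loop
   vertex 2.8 0.8 0.6
   vertex 0.2 2.2 2.6
   vertex 2.2 5.0 1.4
  endloop
 endfacet
 facet normal -0.808 0.588 0.026
  outer loop
   vertex 1.0 3.2 4.8
   vertex 2.2 5.0 1.4
   vertex 0.2 2.2 2.6
  endloop
 endfacet
 facet normal -0.130 -0.884 0.449
  outer loop
   vertex 1.0 3.2 4.8
   vertex 0.2 2.2 2.6
   vertex 2.8 0.8 0.6
  endloop
 endfacet
 facet normal -0.129 -0.884 0.450
  outer loop
   vertex 1.0 3.2 4.8
   vertex 2.8 0.8 0.6
   vertex 4.4 2.4 4.2
  endloop
 endfacet
 facet normal 0.212 0.212 -0.954
  outer loop
   vertex 2.6 4.6 1.4
   vertex 2.8 0.8 0.6
   vertex 2.2 5.0 1.4
  endloop
 endfacet
 facet normal 0.200 0.122 0.972
  outer loop
   vertex 4.4 4.0 4.0
   vertex 1.0 3.2 4.8
   vertex 4.4 2.4 4.2
  endloop
 endfacet
 facet normal -0.108 0.894 0.435
  outer loop
   vertex 4.4 4.0 4.0
   vertex 2.2 5.0 1.4
   vertex 1.0 3.2 4.8
  endloop
 endfacet
 facet normal 0.672 0.672 -0.310
  outer loop
   vertex 4.4 4.0 4.0
   vertex 2.6 4.6 1.4
   vertex 2.2 5.0 1.4
  endloop
 endfacet
 facet normal 0.921 -0.048 -0.388
  outer loop
   vertex 4.4 4.0 4.0
   vertex 4.4 2.4 4.2
   vertex 2.8 0.8 0.6
  endloop
 endfacet
 facet normal 0.829 0.157 -0.537
  outer loop
   vertex 4.4 4.0 4.0
   vertex 2.8 0.8 0.6
   vertex 2.6 4.6 1.4
  endloop
 endfacet
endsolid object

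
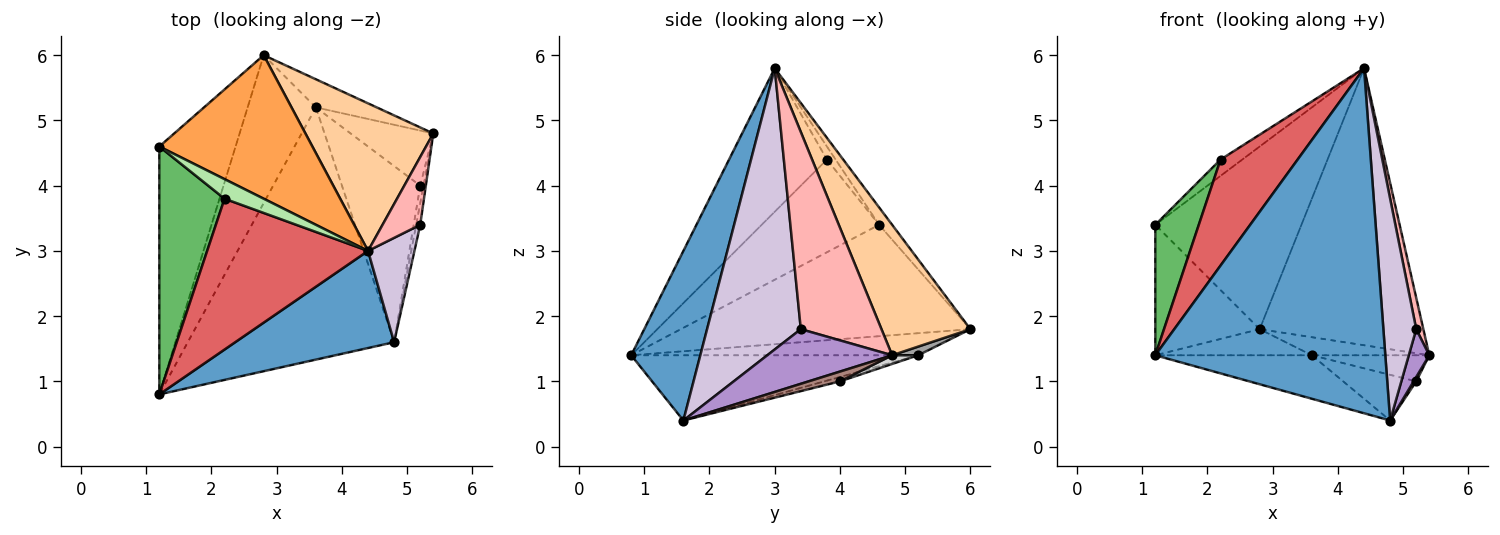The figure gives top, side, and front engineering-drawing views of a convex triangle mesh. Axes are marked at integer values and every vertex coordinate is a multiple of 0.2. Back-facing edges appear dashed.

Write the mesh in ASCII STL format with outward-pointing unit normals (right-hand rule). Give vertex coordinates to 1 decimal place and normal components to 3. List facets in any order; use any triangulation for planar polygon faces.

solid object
 facet normal 0.278 -0.925 0.260
  outer loop
   vertex 4.8 1.6 0.4
   vertex 4.4 3.0 5.8
   vertex 1.2 0.8 1.4
  endloop
 endfacet
 facet normal -0.791 0.285 -0.542
  outer loop
   vertex 2.8 6.0 1.8
   vertex 1.2 0.8 1.4
   vertex 1.2 4.6 3.4
  endloop
 endfacet
 facet normal -0.070 0.784 0.616
  outer loop
   vertex 2.8 6.0 1.8
   vertex 1.2 4.6 3.4
   vertex 4.4 3.0 5.8
  endloop
 endfacet
 facet normal 0.432 0.796 0.424
  outer loop
   vertex 2.8 6.0 1.8
   vertex 4.4 3.0 5.8
   vertex 5.4 4.8 1.4
  endloop
 endfacet
 facet normal -0.783 -0.290 0.551
  outer loop
   vertex 2.2 3.8 4.4
   vertex 1.2 4.6 3.4
   vertex 1.2 0.8 1.4
  endloop
 endfacet
 facet normal -0.248 0.620 0.744
  outer loop
   vertex 2.2 3.8 4.4
   vertex 4.4 3.0 5.8
   vertex 1.2 4.6 3.4
  endloop
 endfacet
 facet normal -0.589 -0.464 0.661
  outer loop
   vertex 2.2 3.8 4.4
   vertex 1.2 0.8 1.4
   vertex 4.4 3.0 5.8
  endloop
 endfacet
 facet normal 0.979 -0.086 0.187
  outer loop
   vertex 5.2 3.4 1.8
   vertex 5.4 4.8 1.4
   vertex 4.4 3.0 5.8
  endloop
 endfacet
 facet normal 0.984 -0.162 -0.073
  outer loop
   vertex 5.2 3.4 1.8
   vertex 4.8 1.6 0.4
   vertex 5.4 4.8 1.4
  endloop
 endfacet
 facet normal 0.932 -0.327 0.154
  outer loop
   vertex 5.2 3.4 1.8
   vertex 4.4 3.0 5.8
   vertex 4.8 1.6 0.4
  endloop
 endfacet
 facet normal 0.946 -0.079 -0.315
  outer loop
   vertex 5.2 4.0 1.0
   vertex 5.4 4.8 1.4
   vertex 4.8 1.6 0.4
  endloop
 endfacet
 facet normal -0.054 0.251 -0.967
  outer loop
   vertex 3.6 5.2 1.4
   vertex 5.2 4.0 1.0
   vertex 4.8 1.6 0.4
  endloop
 endfacet
 facet normal -0.297 0.162 -0.941
  outer loop
   vertex 3.6 5.2 1.4
   vertex 4.8 1.6 0.4
   vertex 1.2 0.8 1.4
  endloop
 endfacet
 facet normal -0.304 0.166 -0.938
  outer loop
   vertex 3.6 5.2 1.4
   vertex 1.2 0.8 1.4
   vertex 2.8 6.0 1.8
  endloop
 endfacet
 facet normal 0.119 0.537 -0.835
  outer loop
   vertex 3.6 5.2 1.4
   vertex 2.8 6.0 1.8
   vertex 5.4 4.8 1.4
  endloop
 endfacet
 facet normal 0.095 0.426 -0.900
  outer loop
   vertex 3.6 5.2 1.4
   vertex 5.4 4.8 1.4
   vertex 5.2 4.0 1.0
  endloop
 endfacet
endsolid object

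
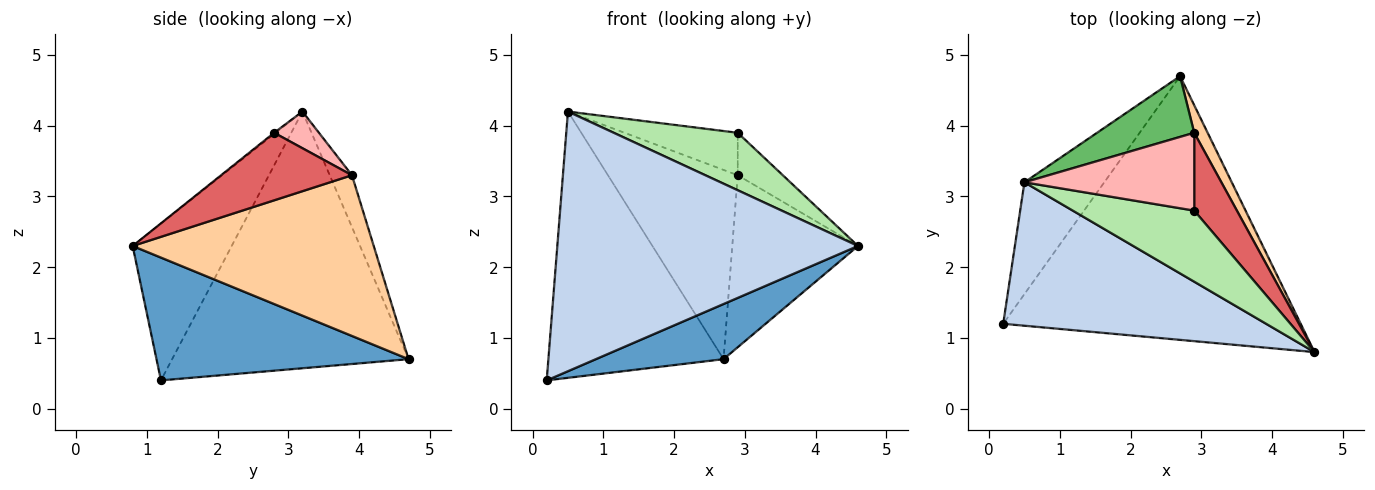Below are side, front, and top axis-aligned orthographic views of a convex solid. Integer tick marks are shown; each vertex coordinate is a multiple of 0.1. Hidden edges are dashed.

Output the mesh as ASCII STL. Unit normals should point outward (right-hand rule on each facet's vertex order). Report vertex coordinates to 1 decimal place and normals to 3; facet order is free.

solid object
 facet normal 0.375 -0.190 -0.908
  outer loop
   vertex 2.7 4.7 0.7
   vertex 4.6 0.8 2.3
   vertex 0.2 1.2 0.4
  endloop
 endfacet
 facet normal -0.277 -0.841 0.465
  outer loop
   vertex 0.5 3.2 4.2
   vertex 0.2 1.2 0.4
   vertex 4.6 0.8 2.3
  endloop
 endfacet
 facet normal -0.780 0.578 -0.242
  outer loop
   vertex 0.5 3.2 4.2
   vertex 2.7 4.7 0.7
   vertex 0.2 1.2 0.4
  endloop
 endfacet
 facet normal 0.884 0.461 0.074
  outer loop
   vertex 2.9 3.9 3.3
   vertex 4.6 0.8 2.3
   vertex 2.7 4.7 0.7
  endloop
 endfacet
 facet normal -0.161 0.940 0.302
  outer loop
   vertex 2.9 3.9 3.3
   vertex 2.7 4.7 0.7
   vertex 0.5 3.2 4.2
  endloop
 endfacet
 facet normal -0.008 -0.629 0.778
  outer loop
   vertex 2.9 2.8 3.9
   vertex 0.5 3.2 4.2
   vertex 4.6 0.8 2.3
  endloop
 endfacet
 facet normal 0.812 0.280 0.513
  outer loop
   vertex 2.9 2.8 3.9
   vertex 4.6 0.8 2.3
   vertex 2.9 3.9 3.3
  endloop
 endfacet
 facet normal 0.186 0.470 0.863
  outer loop
   vertex 2.9 2.8 3.9
   vertex 2.9 3.9 3.3
   vertex 0.5 3.2 4.2
  endloop
 endfacet
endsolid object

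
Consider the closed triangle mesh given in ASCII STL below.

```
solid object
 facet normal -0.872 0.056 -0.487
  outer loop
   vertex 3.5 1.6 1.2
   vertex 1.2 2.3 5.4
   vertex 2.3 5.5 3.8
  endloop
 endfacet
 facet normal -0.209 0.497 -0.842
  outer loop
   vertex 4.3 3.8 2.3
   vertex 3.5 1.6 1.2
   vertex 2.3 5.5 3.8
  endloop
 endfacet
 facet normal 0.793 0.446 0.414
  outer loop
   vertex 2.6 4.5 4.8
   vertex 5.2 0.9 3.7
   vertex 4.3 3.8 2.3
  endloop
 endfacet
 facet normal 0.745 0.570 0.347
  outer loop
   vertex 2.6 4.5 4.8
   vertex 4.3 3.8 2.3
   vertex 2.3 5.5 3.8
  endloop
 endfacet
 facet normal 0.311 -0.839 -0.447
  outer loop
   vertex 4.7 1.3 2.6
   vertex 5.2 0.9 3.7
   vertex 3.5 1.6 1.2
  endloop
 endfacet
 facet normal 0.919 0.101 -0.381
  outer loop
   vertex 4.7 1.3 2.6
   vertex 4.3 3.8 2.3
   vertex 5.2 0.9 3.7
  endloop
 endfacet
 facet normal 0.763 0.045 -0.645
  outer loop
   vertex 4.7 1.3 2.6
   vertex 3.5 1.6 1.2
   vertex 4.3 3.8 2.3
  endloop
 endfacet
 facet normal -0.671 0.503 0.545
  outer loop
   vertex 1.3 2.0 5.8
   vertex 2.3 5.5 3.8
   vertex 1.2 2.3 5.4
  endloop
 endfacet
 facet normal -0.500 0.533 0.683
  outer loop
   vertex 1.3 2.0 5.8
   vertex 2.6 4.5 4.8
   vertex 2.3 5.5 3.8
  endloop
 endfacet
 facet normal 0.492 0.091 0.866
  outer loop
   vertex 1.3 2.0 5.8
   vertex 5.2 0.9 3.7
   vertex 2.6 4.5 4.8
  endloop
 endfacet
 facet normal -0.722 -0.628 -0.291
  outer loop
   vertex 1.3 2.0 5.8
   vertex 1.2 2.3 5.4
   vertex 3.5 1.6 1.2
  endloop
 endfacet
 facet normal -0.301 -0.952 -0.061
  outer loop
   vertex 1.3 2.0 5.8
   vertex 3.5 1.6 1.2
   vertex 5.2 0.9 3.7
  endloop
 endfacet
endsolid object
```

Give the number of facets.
12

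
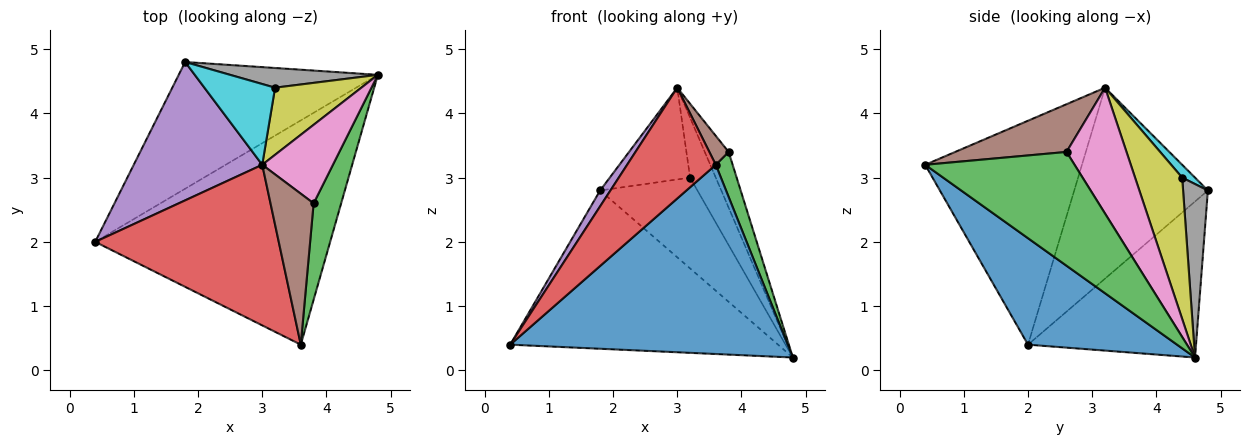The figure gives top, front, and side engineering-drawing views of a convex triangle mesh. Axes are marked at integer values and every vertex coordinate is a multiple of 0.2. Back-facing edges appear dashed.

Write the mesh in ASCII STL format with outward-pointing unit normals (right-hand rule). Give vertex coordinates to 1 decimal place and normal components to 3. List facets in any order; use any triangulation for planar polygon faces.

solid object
 facet normal 0.327 -0.609 -0.722
  outer loop
   vertex 3.6 0.4 3.2
   vertex 0.4 2.0 0.4
   vertex 4.8 4.6 0.2
  endloop
 endfacet
 facet normal -0.440 0.701 -0.561
  outer loop
   vertex 1.8 4.8 2.8
   vertex 4.8 4.6 0.2
   vertex 0.4 2.0 0.4
  endloop
 endfacet
 facet normal 0.966 -0.109 0.234
  outer loop
   vertex 3.8 2.6 3.4
   vertex 3.6 0.4 3.2
   vertex 4.8 4.6 0.2
  endloop
 endfacet
 facet normal -0.709 -0.401 0.581
  outer loop
   vertex 3.0 3.2 4.4
   vertex 0.4 2.0 0.4
   vertex 3.6 0.4 3.2
  endloop
 endfacet
 facet normal -0.828 -0.064 0.557
  outer loop
   vertex 3.0 3.2 4.4
   vertex 1.8 4.8 2.8
   vertex 0.4 2.0 0.4
  endloop
 endfacet
 facet normal 0.736 -0.127 0.665
  outer loop
   vertex 3.0 3.2 4.4
   vertex 3.6 0.4 3.2
   vertex 3.8 2.6 3.4
  endloop
 endfacet
 facet normal 0.824 0.328 0.462
  outer loop
   vertex 3.0 3.2 4.4
   vertex 3.8 2.6 3.4
   vertex 4.8 4.6 0.2
  endloop
 endfacet
 facet normal 0.242 0.948 0.206
  outer loop
   vertex 3.2 4.4 3.0
   vertex 4.8 4.6 0.2
   vertex 1.8 4.8 2.8
  endloop
 endfacet
 facet normal 0.774 0.422 0.472
  outer loop
   vertex 3.2 4.4 3.0
   vertex 3.0 3.2 4.4
   vertex 4.8 4.6 0.2
  endloop
 endfacet
 facet normal 0.119 0.745 0.656
  outer loop
   vertex 3.2 4.4 3.0
   vertex 1.8 4.8 2.8
   vertex 3.0 3.2 4.4
  endloop
 endfacet
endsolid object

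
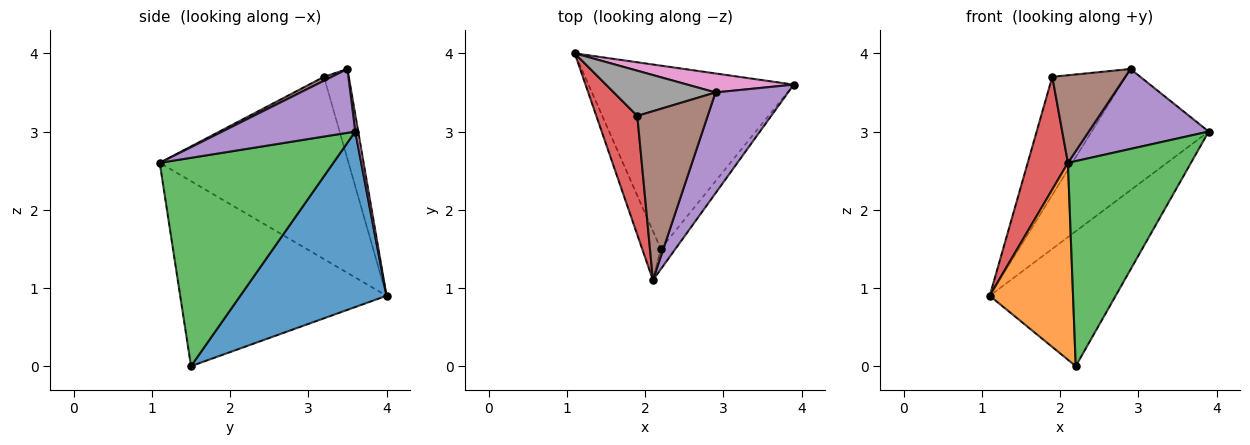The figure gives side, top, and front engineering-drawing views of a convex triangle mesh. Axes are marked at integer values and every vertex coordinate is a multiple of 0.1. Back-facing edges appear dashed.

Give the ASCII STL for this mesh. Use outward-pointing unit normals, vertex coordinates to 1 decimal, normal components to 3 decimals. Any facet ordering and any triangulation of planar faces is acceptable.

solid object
 facet normal 0.567 0.488 -0.663
  outer loop
   vertex 2.2 1.5 0.0
   vertex 1.1 4.0 0.9
   vertex 3.9 3.6 3.0
  endloop
 endfacet
 facet normal -0.923 -0.373 -0.093
  outer loop
   vertex 2.2 1.5 0.0
   vertex 2.1 1.1 2.6
   vertex 1.1 4.0 0.9
  endloop
 endfacet
 facet normal 0.815 -0.577 -0.057
  outer loop
   vertex 2.2 1.5 0.0
   vertex 3.9 3.6 3.0
   vertex 2.1 1.1 2.6
  endloop
 endfacet
 facet normal -0.955 -0.203 0.215
  outer loop
   vertex 1.9 3.2 3.7
   vertex 1.1 4.0 0.9
   vertex 2.1 1.1 2.6
  endloop
 endfacet
 facet normal 0.567 -0.512 0.645
  outer loop
   vertex 2.9 3.5 3.8
   vertex 2.1 1.1 2.6
   vertex 3.9 3.6 3.0
  endloop
 endfacet
 facet normal 0.049 -0.460 0.887
  outer loop
   vertex 2.9 3.5 3.8
   vertex 1.9 3.2 3.7
   vertex 2.1 1.1 2.6
  endloop
 endfacet
 facet normal 0.025 0.988 0.155
  outer loop
   vertex 2.9 3.5 3.8
   vertex 3.9 3.6 3.0
   vertex 1.1 4.0 0.9
  endloop
 endfacet
 facet normal -0.301 0.891 0.341
  outer loop
   vertex 2.9 3.5 3.8
   vertex 1.1 4.0 0.9
   vertex 1.9 3.2 3.7
  endloop
 endfacet
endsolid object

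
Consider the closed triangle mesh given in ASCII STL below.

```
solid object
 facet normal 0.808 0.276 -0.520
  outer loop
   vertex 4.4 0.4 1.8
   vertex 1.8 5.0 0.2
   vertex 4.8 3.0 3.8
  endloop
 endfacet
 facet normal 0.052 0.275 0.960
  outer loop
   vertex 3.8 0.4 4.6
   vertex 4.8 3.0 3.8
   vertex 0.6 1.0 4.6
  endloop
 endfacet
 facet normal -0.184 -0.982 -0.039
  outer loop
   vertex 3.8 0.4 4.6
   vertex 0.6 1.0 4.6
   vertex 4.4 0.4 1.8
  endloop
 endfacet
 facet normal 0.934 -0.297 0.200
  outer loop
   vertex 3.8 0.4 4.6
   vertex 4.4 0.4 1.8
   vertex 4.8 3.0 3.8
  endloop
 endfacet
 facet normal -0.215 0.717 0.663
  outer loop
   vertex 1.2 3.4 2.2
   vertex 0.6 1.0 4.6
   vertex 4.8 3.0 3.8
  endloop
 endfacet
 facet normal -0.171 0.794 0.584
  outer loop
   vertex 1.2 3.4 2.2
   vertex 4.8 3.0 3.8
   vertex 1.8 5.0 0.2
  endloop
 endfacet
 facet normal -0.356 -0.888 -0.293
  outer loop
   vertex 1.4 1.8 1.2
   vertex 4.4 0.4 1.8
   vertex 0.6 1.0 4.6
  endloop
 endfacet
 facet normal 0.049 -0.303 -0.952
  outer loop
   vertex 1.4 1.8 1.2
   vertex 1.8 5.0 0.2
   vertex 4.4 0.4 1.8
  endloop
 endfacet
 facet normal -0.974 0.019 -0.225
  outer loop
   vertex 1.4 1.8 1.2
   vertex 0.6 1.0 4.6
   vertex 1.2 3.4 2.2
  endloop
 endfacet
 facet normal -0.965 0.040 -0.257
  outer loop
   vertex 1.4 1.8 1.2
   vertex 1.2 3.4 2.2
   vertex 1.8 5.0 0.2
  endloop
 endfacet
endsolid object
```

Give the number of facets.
10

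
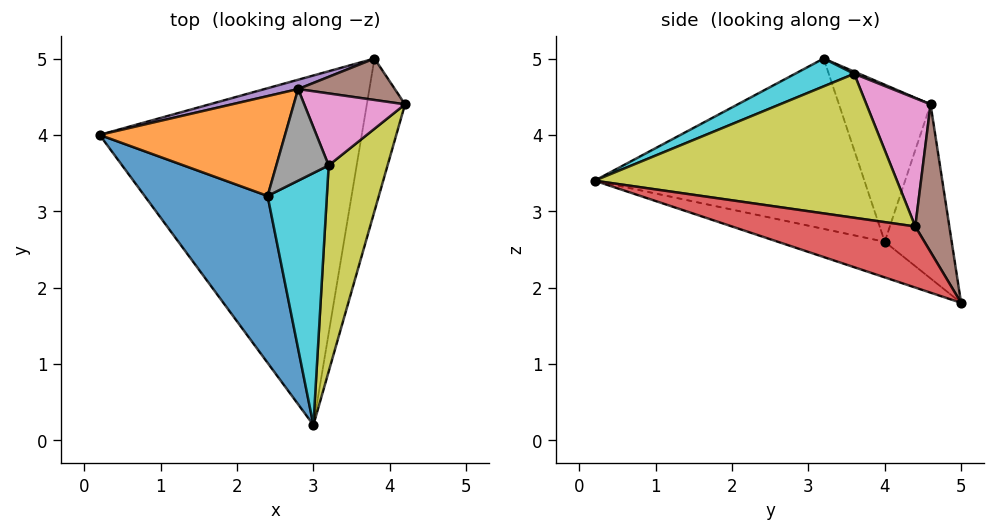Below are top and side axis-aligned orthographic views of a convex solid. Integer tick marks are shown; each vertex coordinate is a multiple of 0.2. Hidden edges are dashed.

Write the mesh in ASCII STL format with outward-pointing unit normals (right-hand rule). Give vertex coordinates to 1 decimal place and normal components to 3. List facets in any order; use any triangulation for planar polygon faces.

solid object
 facet normal -0.733 -0.429 0.529
  outer loop
   vertex 2.4 3.2 5.0
   vertex 0.2 4.0 2.6
   vertex 3.0 0.2 3.4
  endloop
 endfacet
 facet normal -0.575 0.456 0.679
  outer loop
   vertex 2.8 4.6 4.4
   vertex 0.2 4.0 2.6
   vertex 2.4 3.2 5.0
  endloop
 endfacet
 facet normal -0.129 -0.294 -0.947
  outer loop
   vertex 3.8 5.0 1.8
   vertex 3.0 0.2 3.4
   vertex 0.2 4.0 2.6
  endloop
 endfacet
 facet normal 0.808 -0.303 -0.505
  outer loop
   vertex 3.8 5.0 1.8
   vertex 4.2 4.4 2.8
   vertex 3.0 0.2 3.4
  endloop
 endfacet
 facet normal -0.257 0.965 0.050
  outer loop
   vertex 3.8 5.0 1.8
   vertex 0.2 4.0 2.6
   vertex 2.8 4.6 4.4
  endloop
 endfacet
 facet normal 0.470 0.827 0.308
  outer loop
   vertex 3.8 5.0 1.8
   vertex 2.8 4.6 4.4
   vertex 4.2 4.4 2.8
  endloop
 endfacet
 facet normal 0.686 0.490 0.539
  outer loop
   vertex 3.2 3.6 4.8
   vertex 4.2 4.4 2.8
   vertex 2.8 4.6 4.4
  endloop
 endfacet
 facet normal 0.038 0.384 0.922
  outer loop
   vertex 3.2 3.6 4.8
   vertex 2.8 4.6 4.4
   vertex 2.4 3.2 5.0
  endloop
 endfacet
 facet normal 0.906 -0.206 0.371
  outer loop
   vertex 3.2 3.6 4.8
   vertex 3.0 0.2 3.4
   vertex 4.2 4.4 2.8
  endloop
 endfacet
 facet normal 0.395 -0.370 0.841
  outer loop
   vertex 3.2 3.6 4.8
   vertex 2.4 3.2 5.0
   vertex 3.0 0.2 3.4
  endloop
 endfacet
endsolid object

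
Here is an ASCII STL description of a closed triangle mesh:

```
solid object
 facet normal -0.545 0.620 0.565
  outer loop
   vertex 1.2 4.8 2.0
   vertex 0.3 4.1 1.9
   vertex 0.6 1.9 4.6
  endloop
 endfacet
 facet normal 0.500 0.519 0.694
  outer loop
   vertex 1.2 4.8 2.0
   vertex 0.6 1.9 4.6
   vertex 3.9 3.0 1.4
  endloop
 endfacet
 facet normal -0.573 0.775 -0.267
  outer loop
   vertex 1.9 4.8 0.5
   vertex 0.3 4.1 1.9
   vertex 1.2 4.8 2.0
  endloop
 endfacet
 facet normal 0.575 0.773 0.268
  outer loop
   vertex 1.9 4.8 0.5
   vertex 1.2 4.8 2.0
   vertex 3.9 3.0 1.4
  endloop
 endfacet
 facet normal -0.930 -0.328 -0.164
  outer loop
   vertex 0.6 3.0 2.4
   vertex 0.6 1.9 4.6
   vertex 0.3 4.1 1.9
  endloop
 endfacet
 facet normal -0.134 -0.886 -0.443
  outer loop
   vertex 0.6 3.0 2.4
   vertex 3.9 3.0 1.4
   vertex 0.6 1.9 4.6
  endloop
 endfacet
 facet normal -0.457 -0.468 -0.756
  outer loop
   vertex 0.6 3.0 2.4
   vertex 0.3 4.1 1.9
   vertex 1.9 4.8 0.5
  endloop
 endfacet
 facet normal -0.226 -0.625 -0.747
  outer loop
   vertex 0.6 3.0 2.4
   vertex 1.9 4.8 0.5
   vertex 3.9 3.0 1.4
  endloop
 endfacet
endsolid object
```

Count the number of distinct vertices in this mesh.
6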